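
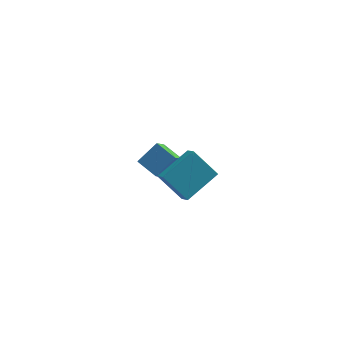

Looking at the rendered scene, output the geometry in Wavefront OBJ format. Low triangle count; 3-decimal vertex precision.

v 0.03 1.768 -1.725
v -0.383 0.826 -0.747
v -0.817 2.603 -1.28
v -1.231 1.66 -0.302
v 1.011 2.28 -0.818
v 0.597 1.337 0.16
v 0.163 3.114 -0.373
v -0.25 2.172 0.605
v -0.34 -4.247 3.953
v 1.127 -3.124 4.719
v -0.563 -3.613 3.45
v 0.904 -2.49 4.215
v 0.736 -4.83 2.745
v 2.203 -3.707 3.51
v 0.513 -4.196 2.241
v 1.98 -3.073 3.007
f 2 4 1
f 5 2 1
f 1 4 3
f 3 5 1
f 2 8 4
f 6 2 5
f 6 8 2
f 4 8 3
f 7 5 3
f 3 8 7
f 7 6 5
f 8 6 7
f 10 12 9
f 13 10 9
f 9 12 11
f 11 13 9
f 10 16 12
f 14 10 13
f 14 16 10
f 12 16 11
f 15 13 11
f 11 16 15
f 15 14 13
f 16 14 15



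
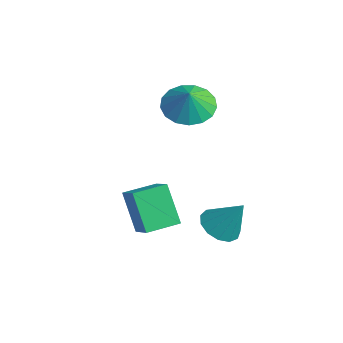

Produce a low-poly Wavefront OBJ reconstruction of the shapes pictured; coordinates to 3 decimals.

v -0.858 -3.99 -1.084
v -1.833 -3.995 0.417
v -0.748 -2.646 -1.008
v -1.724 -2.651 0.493
v 0.144 -4.109 -0.433
v -0.832 -4.114 1.068
v 0.253 -2.765 -0.357
v -0.722 -2.77 1.144
v -3.294 -0.38 3.119
v -2.812 -1.213 2.677
v -2.846 -0.62 4.061
v -2.48 -0.834 2.615
v -2.335 -0.351 2.669
v -2.41 0.125 2.827
v -2.687 0.486 3.051
v -3.103 0.649 3.291
v -3.564 0.575 3.492
v -3.962 0.283 3.607
v -4.208 -0.161 3.611
v -4.244 -0.655 3.502
v -4.063 -1.086 3.305
v -3.705 -1.355 3.066
v -3.254 -1.401 2.839
v -0.291 -0.787 -1.591
v 0.401 -1.293 -1.742
v 0.411 -0.233 -0.229
v 0.492 -0.865 -1.963
v 0.334 -0.412 -2.066
v -0.022 -0.079 -2.018
v -0.463 0.03 -1.835
v -0.85 -0.121 -1.574
v -1.059 -0.483 -1.319
v -1.025 -0.942 -1.15
v -0.757 -1.352 -1.122
v -0.341 -1.582 -1.242
v 0.09 -1.56 -1.473
f 2 4 1
f 5 2 1
f 1 4 3
f 3 5 1
f 2 8 4
f 6 2 5
f 6 8 2
f 4 8 3
f 7 5 3
f 3 8 7
f 7 6 5
f 8 6 7
f 10 9 12
f 10 12 11
f 12 9 13
f 12 13 11
f 13 9 14
f 13 14 11
f 14 9 15
f 14 15 11
f 15 9 16
f 15 16 11
f 16 9 17
f 16 17 11
f 17 9 18
f 17 18 11
f 18 9 19
f 18 19 11
f 19 9 20
f 19 20 11
f 20 9 21
f 20 21 11
f 21 9 22
f 21 22 11
f 22 9 23
f 22 23 11
f 23 9 10
f 23 10 11
f 25 24 27
f 25 27 26
f 27 24 28
f 27 28 26
f 28 24 29
f 28 29 26
f 29 24 30
f 29 30 26
f 30 24 31
f 30 31 26
f 31 24 32
f 31 32 26
f 32 24 33
f 32 33 26
f 33 24 34
f 33 34 26
f 34 24 35
f 34 35 26
f 35 24 36
f 35 36 26
f 36 24 25
f 36 25 26



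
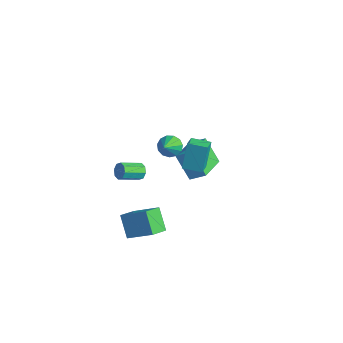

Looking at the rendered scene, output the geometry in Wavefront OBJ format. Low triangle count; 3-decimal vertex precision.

v 0.737 -1.55 -4.723
v -0.176 -1.527 -3.52
v 0.223 -0.556 -5.131
v -0.689 -0.534 -3.928
v 1.909 -0.586 -3.852
v 0.997 -0.564 -2.649
v 1.396 0.407 -4.26
v 0.483 0.43 -3.057
v 0.674 1.663 -0.123
v 0.429 2.081 1.559
v -0.052 2.239 -0.372
v -0.297 2.658 1.309
v 1.377 2.502 -0.229
v 1.132 2.921 1.452
v 0.651 3.079 -0.479
v 0.406 3.497 1.203
v -0.443 -0.224 -0.543
v -0.227 -0.394 -1.008
v -0.181 -1.607 -0.542
v -0.397 -1.436 -0.077
v 0.059 -0.278 -0.733
v 0.106 -1.49 -0.268
v 0.051 -0.13 -0.348
v 0.098 -1.343 0.118
v -0.246 -0.037 -0.076
v -0.2 -1.25 0.39
v -0.659 -0.053 -0.078
v -0.613 -1.266 0.388
v -0.946 -0.17 -0.352
v -0.899 -1.382 0.113
v -0.938 -0.317 -0.738
v -0.891 -1.53 -0.272
v -0.64 -0.41 -1.01
v -0.594 -1.623 -0.544
v 2.084 0.325 3.095
v 2.416 0.152 2.527
v 2.836 -0.365 3.745
v 2.588 0.467 2.662
v 2.6 0.736 2.933
v 2.449 0.875 3.257
v 2.181 0.84 3.529
v 1.883 0.64 3.663
v 1.648 0.341 3.617
v 1.552 0.036 3.405
v 1.624 -0.177 3.095
v 1.843 -0.23 2.785
v 2.138 -0.108 2.573
v -1.866 2.485 -1.232
v -1.276 3.169 -0.698
v -3.286 3.99 -1.589
v -2.696 4.674 -1.054
v -1.024 2.926 -2.726
v -0.434 3.61 -2.191
v -2.444 4.431 -3.082
v -1.854 5.115 -2.548
f 2 4 1
f 5 2 1
f 1 4 3
f 3 5 1
f 2 8 4
f 6 2 5
f 6 8 2
f 4 8 3
f 7 5 3
f 3 8 7
f 7 6 5
f 8 6 7
f 10 12 9
f 13 10 9
f 9 12 11
f 11 13 9
f 10 16 12
f 14 10 13
f 14 16 10
f 12 16 11
f 15 13 11
f 11 16 15
f 15 14 13
f 16 14 15
f 18 17 21
f 18 21 19
f 19 21 22
f 19 22 20
f 21 17 23
f 21 23 22
f 22 23 24
f 22 24 20
f 23 17 25
f 23 25 24
f 24 25 26
f 24 26 20
f 25 17 27
f 25 27 26
f 26 27 28
f 26 28 20
f 27 17 29
f 27 29 28
f 28 29 30
f 28 30 20
f 29 17 31
f 29 31 30
f 30 31 32
f 30 32 20
f 31 17 33
f 31 33 32
f 32 33 34
f 32 34 20
f 33 17 18
f 33 18 34
f 34 18 19
f 34 19 20
f 36 35 38
f 36 38 37
f 38 35 39
f 38 39 37
f 39 35 40
f 39 40 37
f 40 35 41
f 40 41 37
f 41 35 42
f 41 42 37
f 42 35 43
f 42 43 37
f 43 35 44
f 43 44 37
f 44 35 45
f 44 45 37
f 45 35 46
f 45 46 37
f 46 35 47
f 46 47 37
f 47 35 36
f 47 36 37
f 49 51 48
f 52 49 48
f 48 51 50
f 50 52 48
f 49 55 51
f 53 49 52
f 53 55 49
f 51 55 50
f 54 52 50
f 50 55 54
f 54 53 52
f 55 53 54



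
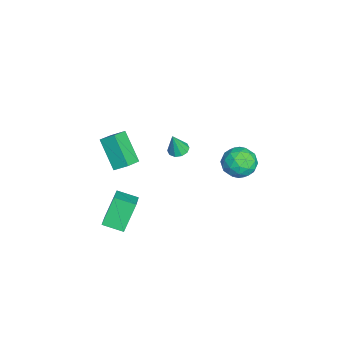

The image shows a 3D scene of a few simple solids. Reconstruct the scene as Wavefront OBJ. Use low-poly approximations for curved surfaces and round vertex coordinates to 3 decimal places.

v -0.663 -0.837 2.48
v -0.137 -0.983 2.357
v -0.457 -1.123 3.7
v -0.139 -0.647 2.436
v -0.341 -0.382 2.532
v -0.666 -0.292 2.608
v -0.99 -0.41 2.635
v -1.19 -0.691 2.603
v -1.188 -1.028 2.524
v -0.986 -1.292 2.428
v -0.661 -1.382 2.352
v -0.336 -1.265 2.325
v -3.916 -3.741 -2.089
v -5.084 -4.515 -0.647
v -3.756 -2.976 -1.549
v -4.924 -3.749 -0.107
v -3.016 -4.251 -1.633
v -4.184 -5.024 -0.191
v -2.856 -3.485 -1.093
v -4.024 -4.259 0.349
v -1.019 2.965 1.646
v -0.478 2.703 2.418
v -0.562 1.657 0.882
v -0.021 1.395 1.654
v -0.997 1.385 1.714
v -1.28 2.193 2.186
v 0.24 2.167 1.114
v -0.043 2.975 1.586
v 0.299 2.21 2.089
v -0.465 1.727 2.46
v -0.575 2.633 0.84
v -1.339 2.15 1.211
v -0.789 2.949 2.099
v -0.251 1.411 1.201
v -0.825 1.405 1.237
v -0.508 1.251 1.691
v -1.26 2.649 1.962
v -0.942 2.495 2.416
v -1.247 1.72 2.003
v -0.098 1.865 0.884
v 0.22 1.711 1.338
v -0.532 3.109 1.609
v -0.215 2.955 2.063
v 0.207 2.64 1.297
v -0.014 2.505 2.359
v 0.255 1.736 1.911
v 0.408 2.19 1.593
v 0.242 2.665 1.87
v -0.463 2.221 2.577
v -0.195 1.452 2.129
v -0.768 1.446 2.164
v -0.934 1.921 2.441
v -0.006 1.931 2.384
v -0.845 2.908 1.171
v -0.577 2.139 0.723
v -0.106 2.439 0.859
v -0.272 2.914 1.136
v -1.295 2.624 1.389
v -1.026 1.855 0.941
v -1.282 1.695 1.43
v -1.448 2.17 1.707
v -1.034 2.429 0.916
v 0.99 -3.805 0.625
v 2.298 -3.844 1.358
v 1.203 -2.721 0.304
v 2.511 -2.761 1.037
v 1.769 -4.379 -0.797
v 3.077 -4.419 -0.064
v 1.982 -3.296 -1.118
v 3.29 -3.335 -0.385
f 2 1 4
f 2 4 3
f 4 1 5
f 4 5 3
f 5 1 6
f 5 6 3
f 6 1 7
f 6 7 3
f 7 1 8
f 7 8 3
f 8 1 9
f 8 9 3
f 9 1 10
f 9 10 3
f 10 1 11
f 10 11 3
f 11 1 12
f 11 12 3
f 12 1 2
f 12 2 3
f 14 16 13
f 17 14 13
f 13 16 15
f 15 17 13
f 14 20 16
f 18 14 17
f 18 20 14
f 16 20 15
f 19 17 15
f 15 20 19
f 19 18 17
f 20 18 19
f 21 58 37
f 58 32 61
f 37 61 26
f 58 61 37
f 21 37 33
f 37 26 38
f 33 38 22
f 37 38 33
f 21 33 42
f 33 22 43
f 42 43 28
f 33 43 42
f 21 42 54
f 42 28 57
f 54 57 31
f 42 57 54
f 21 54 58
f 54 31 62
f 58 62 32
f 54 62 58
f 22 38 49
f 38 26 52
f 49 52 30
f 38 52 49
f 26 61 39
f 61 32 60
f 39 60 25
f 61 60 39
f 32 62 59
f 62 31 55
f 59 55 23
f 62 55 59
f 31 57 56
f 57 28 44
f 56 44 27
f 57 44 56
f 28 43 48
f 43 22 45
f 48 45 29
f 43 45 48
f 24 50 36
f 50 30 51
f 36 51 25
f 50 51 36
f 24 36 34
f 36 25 35
f 34 35 23
f 36 35 34
f 24 34 41
f 34 23 40
f 41 40 27
f 34 40 41
f 24 41 46
f 41 27 47
f 46 47 29
f 41 47 46
f 24 46 50
f 46 29 53
f 50 53 30
f 46 53 50
f 25 51 39
f 51 30 52
f 39 52 26
f 51 52 39
f 23 35 59
f 35 25 60
f 59 60 32
f 35 60 59
f 27 40 56
f 40 23 55
f 56 55 31
f 40 55 56
f 29 47 48
f 47 27 44
f 48 44 28
f 47 44 48
f 30 53 49
f 53 29 45
f 49 45 22
f 53 45 49
f 64 66 63
f 67 64 63
f 63 66 65
f 65 67 63
f 64 70 66
f 68 64 67
f 68 70 64
f 66 70 65
f 69 67 65
f 65 70 69
f 69 68 67
f 70 68 69



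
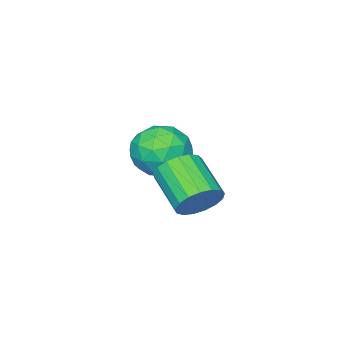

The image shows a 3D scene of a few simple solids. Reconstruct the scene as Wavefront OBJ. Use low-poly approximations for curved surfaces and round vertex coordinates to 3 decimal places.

v 2.169 3.338 0.482
v 2.786 3.453 1.025
v 2.328 2.058 1.841
v 1.711 1.942 1.298
v 2.479 3.648 1.186
v 2.022 2.253 2.003
v 2.102 3.772 1.186
v 1.645 2.376 2.003
v 1.74 3.796 1.025
v 1.282 2.401 1.841
v 1.476 3.715 0.739
v 1.018 2.32 1.556
v 1.37 3.548 0.394
v 0.913 2.153 1.211
v 1.448 3.333 0.07
v 0.991 1.937 0.886
v 1.691 3.118 -0.161
v 1.234 1.723 0.656
v 2.043 2.954 -0.244
v 1.586 1.559 0.573
v 2.424 2.878 -0.161
v 1.967 1.483 0.656
v 2.746 2.907 0.07
v 2.289 1.512 0.886
v 2.936 3.035 0.394
v 2.479 1.64 1.211
v 2.951 3.232 0.739
v 2.493 1.837 1.555
v -0.178 0.458 0.983
v 0.411 0.461 0.025
v -0.411 -1.341 0.835
v 0.178 -1.338 -0.123
v 0.694 -1.134 0.855
v 0.839 -0.022 0.946
v -0.839 -0.858 -0.086
v -0.694 0.254 0.005
v 0.002 -0.353 -0.636
v 0.95 -0.524 -0.055
v -0.95 -0.356 0.915
v -0.002 -0.527 1.496
v 0.137 0.618 0.517
v -0.137 -1.498 0.343
v 0.166 -1.378 0.918
v 0.513 -1.376 0.354
v 0.389 0.334 1.059
v 0.735 0.335 0.495
v 0.901 -0.603 0.983
v -0.735 -1.215 0.365
v -0.389 -1.214 -0.199
v -0.513 0.496 0.506
v -0.166 0.498 -0.058
v -0.901 -0.277 -0.123
v 0.243 0.141 -0.435
v 0.106 -0.917 -0.522
v -0.492 -0.634 -0.5
v -0.407 0.02 -0.447
v 0.8 0.04 -0.093
v 0.663 -1.017 -0.18
v 0.967 -0.897 0.395
v 1.052 -0.244 0.449
v 0.56 -0.438 -0.482
v -0.663 0.137 1.04
v -0.8 -0.92 0.953
v -1.052 -0.636 0.411
v -0.967 0.017 0.465
v -0.106 0.037 1.382
v -0.243 -1.021 1.295
v 0.407 -0.9 1.307
v 0.492 -0.246 1.36
v -0.56 -0.442 1.342
f 2 1 5
f 2 5 3
f 3 5 6
f 3 6 4
f 5 1 7
f 5 7 6
f 6 7 8
f 6 8 4
f 7 1 9
f 7 9 8
f 8 9 10
f 8 10 4
f 9 1 11
f 9 11 10
f 10 11 12
f 10 12 4
f 11 1 13
f 11 13 12
f 12 13 14
f 12 14 4
f 13 1 15
f 13 15 14
f 14 15 16
f 14 16 4
f 15 1 17
f 15 17 16
f 16 17 18
f 16 18 4
f 17 1 19
f 17 19 18
f 18 19 20
f 18 20 4
f 19 1 21
f 19 21 20
f 20 21 22
f 20 22 4
f 21 1 23
f 21 23 22
f 22 23 24
f 22 24 4
f 23 1 25
f 23 25 24
f 24 25 26
f 24 26 4
f 25 1 27
f 25 27 26
f 26 27 28
f 26 28 4
f 27 1 2
f 27 2 28
f 28 2 3
f 28 3 4
f 29 66 45
f 66 40 69
f 45 69 34
f 66 69 45
f 29 45 41
f 45 34 46
f 41 46 30
f 45 46 41
f 29 41 50
f 41 30 51
f 50 51 36
f 41 51 50
f 29 50 62
f 50 36 65
f 62 65 39
f 50 65 62
f 29 62 66
f 62 39 70
f 66 70 40
f 62 70 66
f 30 46 57
f 46 34 60
f 57 60 38
f 46 60 57
f 34 69 47
f 69 40 68
f 47 68 33
f 69 68 47
f 40 70 67
f 70 39 63
f 67 63 31
f 70 63 67
f 39 65 64
f 65 36 52
f 64 52 35
f 65 52 64
f 36 51 56
f 51 30 53
f 56 53 37
f 51 53 56
f 32 58 44
f 58 38 59
f 44 59 33
f 58 59 44
f 32 44 42
f 44 33 43
f 42 43 31
f 44 43 42
f 32 42 49
f 42 31 48
f 49 48 35
f 42 48 49
f 32 49 54
f 49 35 55
f 54 55 37
f 49 55 54
f 32 54 58
f 54 37 61
f 58 61 38
f 54 61 58
f 33 59 47
f 59 38 60
f 47 60 34
f 59 60 47
f 31 43 67
f 43 33 68
f 67 68 40
f 43 68 67
f 35 48 64
f 48 31 63
f 64 63 39
f 48 63 64
f 37 55 56
f 55 35 52
f 56 52 36
f 55 52 56
f 38 61 57
f 61 37 53
f 57 53 30
f 61 53 57



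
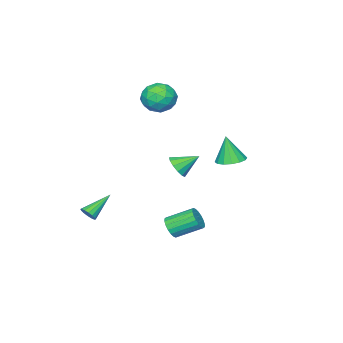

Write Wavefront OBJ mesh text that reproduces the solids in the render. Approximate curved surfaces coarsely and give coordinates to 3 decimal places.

v 1.624 -3.685 -3.899
v 1.911 -3.356 -3.532
v 0.036 -3.455 -2.861
v 1.805 -3.17 -3.735
v 1.651 -3.122 -3.982
v 1.489 -3.225 -4.207
v 1.364 -3.451 -4.349
v 1.308 -3.74 -4.37
v 1.336 -4.014 -4.265
v 1.442 -4.2 -4.062
v 1.596 -4.249 -3.815
v 1.758 -4.146 -3.591
v 1.884 -3.92 -3.449
v 1.94 -3.631 -3.427
v -3.584 -2.294 3.048
v -2.703 -2.922 3.427
v -4.757 -3.358 4.013
v -3.876 -3.986 4.392
v -4.004 -2.904 4.748
v -3.279 -2.246 4.152
v -4.181 -4.034 3.288
v -3.456 -3.376 2.692
v -3.072 -3.997 3.575
v -2.963 -3.299 4.478
v -4.497 -2.981 2.962
v -4.388 -2.283 3.865
v -3.041 -2.515 3.153
v -4.419 -3.765 4.287
v -4.495 -3.129 4.497
v -3.977 -3.498 4.719
v -3.379 -2.118 3.579
v -2.861 -2.487 3.802
v -3.626 -2.476 4.578
v -4.599 -3.793 3.638
v -4.081 -4.162 3.861
v -3.483 -2.782 2.721
v -2.965 -3.151 2.943
v -3.834 -3.804 2.862
v -2.74 -3.515 3.463
v -3.429 -4.141 4.03
v -3.608 -4.169 3.381
v -3.182 -3.782 3.031
v -2.675 -3.105 3.993
v -3.365 -3.73 4.56
v -3.44 -3.095 4.77
v -3.014 -2.708 4.419
v -2.892 -3.737 4.08
v -4.095 -2.55 2.88
v -4.785 -3.175 3.447
v -4.446 -3.572 3.021
v -4.02 -3.185 2.67
v -4.031 -2.139 3.41
v -4.72 -2.765 3.977
v -4.278 -2.498 4.409
v -3.852 -2.111 4.059
v -4.568 -2.543 3.36
v -0.084 1.067 -3.898
v 0.323 0.967 -3.276
v -0.629 2.173 -2.46
v -1.036 2.273 -3.082
v 0.49 1.208 -3.437
v -0.462 2.413 -2.62
v 0.544 1.42 -3.688
v -0.409 2.626 -2.871
v 0.473 1.563 -3.981
v -0.48 2.769 -3.165
v 0.292 1.608 -4.258
v -0.661 2.813 -3.441
v 0.036 1.545 -4.464
v -0.916 2.751 -3.647
v -0.243 1.388 -4.557
v -1.195 2.593 -3.741
v -0.491 1.167 -4.52
v -1.443 2.373 -3.704
v -0.658 0.927 -4.36
v -1.61 2.132 -3.543
v -0.711 0.714 -4.109
v -1.664 1.92 -3.292
v -0.64 0.571 -3.815
v -1.593 1.777 -2.999
v -0.459 0.527 -3.539
v -1.412 1.732 -2.722
v -0.204 0.589 -3.333
v -1.156 1.795 -2.516
v 0.075 0.747 -3.239
v -0.877 1.952 -2.423
v -1.231 0.518 0.268
v -0.584 0.784 0.695
v -2.109 1.362 1.072
v -0.632 1.074 0.338
v -0.871 1.186 -0.041
v -1.223 1.087 -0.322
v -1.579 0.806 -0.416
v -1.823 0.434 -0.292
v -1.88 0.089 0.009
v -1.73 -0.121 0.393
v -1.422 -0.127 0.737
v -1.053 0.071 0.932
v -0.741 0.41 0.917
v -1.8 3.916 1.765
v -1.16 4.521 1.89
v -1.78 3.544 3.455
v -1.555 4.752 1.946
v -2.015 4.759 1.953
v -2.418 4.54 1.91
v -2.656 4.153 1.828
v -2.664 3.704 1.729
v -2.441 3.31 1.64
v -2.046 3.08 1.585
v -1.586 3.073 1.577
v -1.183 3.292 1.62
v -0.945 3.678 1.702
v -0.937 4.128 1.801
f 2 1 4
f 2 4 3
f 4 1 5
f 4 5 3
f 5 1 6
f 5 6 3
f 6 1 7
f 6 7 3
f 7 1 8
f 7 8 3
f 8 1 9
f 8 9 3
f 9 1 10
f 9 10 3
f 10 1 11
f 10 11 3
f 11 1 12
f 11 12 3
f 12 1 13
f 12 13 3
f 13 1 14
f 13 14 3
f 14 1 2
f 14 2 3
f 15 52 31
f 52 26 55
f 31 55 20
f 52 55 31
f 15 31 27
f 31 20 32
f 27 32 16
f 31 32 27
f 15 27 36
f 27 16 37
f 36 37 22
f 27 37 36
f 15 36 48
f 36 22 51
f 48 51 25
f 36 51 48
f 15 48 52
f 48 25 56
f 52 56 26
f 48 56 52
f 16 32 43
f 32 20 46
f 43 46 24
f 32 46 43
f 20 55 33
f 55 26 54
f 33 54 19
f 55 54 33
f 26 56 53
f 56 25 49
f 53 49 17
f 56 49 53
f 25 51 50
f 51 22 38
f 50 38 21
f 51 38 50
f 22 37 42
f 37 16 39
f 42 39 23
f 37 39 42
f 18 44 30
f 44 24 45
f 30 45 19
f 44 45 30
f 18 30 28
f 30 19 29
f 28 29 17
f 30 29 28
f 18 28 35
f 28 17 34
f 35 34 21
f 28 34 35
f 18 35 40
f 35 21 41
f 40 41 23
f 35 41 40
f 18 40 44
f 40 23 47
f 44 47 24
f 40 47 44
f 19 45 33
f 45 24 46
f 33 46 20
f 45 46 33
f 17 29 53
f 29 19 54
f 53 54 26
f 29 54 53
f 21 34 50
f 34 17 49
f 50 49 25
f 34 49 50
f 23 41 42
f 41 21 38
f 42 38 22
f 41 38 42
f 24 47 43
f 47 23 39
f 43 39 16
f 47 39 43
f 58 57 61
f 58 61 59
f 59 61 62
f 59 62 60
f 61 57 63
f 61 63 62
f 62 63 64
f 62 64 60
f 63 57 65
f 63 65 64
f 64 65 66
f 64 66 60
f 65 57 67
f 65 67 66
f 66 67 68
f 66 68 60
f 67 57 69
f 67 69 68
f 68 69 70
f 68 70 60
f 69 57 71
f 69 71 70
f 70 71 72
f 70 72 60
f 71 57 73
f 71 73 72
f 72 73 74
f 72 74 60
f 73 57 75
f 73 75 74
f 74 75 76
f 74 76 60
f 75 57 77
f 75 77 76
f 76 77 78
f 76 78 60
f 77 57 79
f 77 79 78
f 78 79 80
f 78 80 60
f 79 57 81
f 79 81 80
f 80 81 82
f 80 82 60
f 81 57 83
f 81 83 82
f 82 83 84
f 82 84 60
f 83 57 85
f 83 85 84
f 84 85 86
f 84 86 60
f 85 57 58
f 85 58 86
f 86 58 59
f 86 59 60
f 88 87 90
f 88 90 89
f 90 87 91
f 90 91 89
f 91 87 92
f 91 92 89
f 92 87 93
f 92 93 89
f 93 87 94
f 93 94 89
f 94 87 95
f 94 95 89
f 95 87 96
f 95 96 89
f 96 87 97
f 96 97 89
f 97 87 98
f 97 98 89
f 98 87 99
f 98 99 89
f 99 87 88
f 99 88 89
f 101 100 103
f 101 103 102
f 103 100 104
f 103 104 102
f 104 100 105
f 104 105 102
f 105 100 106
f 105 106 102
f 106 100 107
f 106 107 102
f 107 100 108
f 107 108 102
f 108 100 109
f 108 109 102
f 109 100 110
f 109 110 102
f 110 100 111
f 110 111 102
f 111 100 112
f 111 112 102
f 112 100 113
f 112 113 102
f 113 100 101
f 113 101 102



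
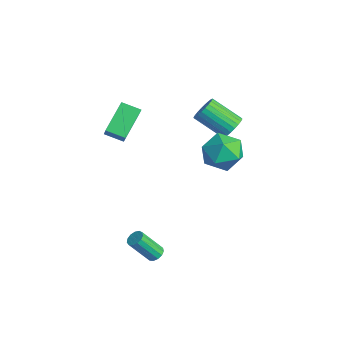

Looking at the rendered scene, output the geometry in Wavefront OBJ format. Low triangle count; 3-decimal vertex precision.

v 1.872 -1.666 -4.137
v 2.321 -1.532 -3.935
v 1.977 -2.521 -2.52
v 1.528 -2.654 -2.723
v 2.13 -1.337 -3.845
v 1.786 -2.326 -2.43
v 1.857 -1.246 -3.848
v 1.513 -2.235 -2.433
v 1.589 -1.288 -3.942
v 1.245 -2.277 -2.528
v 1.411 -1.45 -4.099
v 1.067 -2.439 -2.684
v 1.379 -1.681 -4.268
v 1.035 -2.67 -2.853
v 1.504 -1.906 -4.395
v 1.16 -2.895 -2.981
v 1.745 -2.055 -4.441
v 1.401 -3.044 -3.026
v 2.027 -2.081 -4.39
v 1.683 -3.07 -2.975
v 2.259 -1.974 -4.259
v 1.915 -2.963 -2.844
v 2.369 -1.77 -4.089
v 2.025 -2.759 -2.675
v -0.668 3.978 1.929
v -0.289 3.332 1.711
v -1.533 2.236 2.793
v -1.912 2.882 3.011
v -0.136 3.408 1.963
v -1.381 2.312 3.046
v -0.065 3.571 2.21
v -1.309 2.475 3.293
v -0.085 3.796 2.414
v -1.329 2.7 3.497
v -0.194 4.048 2.544
v -1.438 2.953 3.627
v -0.375 4.29 2.581
v -1.62 3.195 3.663
v -0.601 4.484 2.518
v -1.845 3.389 3.601
v -0.837 4.601 2.366
v -2.081 3.506 3.448
v -1.047 4.624 2.147
v -2.291 3.528 3.229
v -1.199 4.548 1.894
v -2.444 3.452 2.977
v -1.271 4.385 1.647
v -2.515 3.289 2.73
v -1.251 4.16 1.443
v -2.495 3.064 2.526
v -1.142 3.907 1.313
v -2.386 2.812 2.396
v -0.96 3.665 1.277
v -2.205 2.57 2.359
v -0.735 3.471 1.339
v -1.979 2.376 2.422
v -0.499 3.354 1.492
v -1.743 2.259 2.574
v 1.362 3.519 1.331
v 2.175 2.856 2.012
v -0.075 2.144 1.708
v 0.738 1.481 2.389
v 0.332 2.588 2.805
v 1.22 3.438 2.572
v 0.88 1.562 1.148
v 1.768 2.412 0.915
v 1.878 1.646 1.899
v 1.539 2.281 2.922
v 0.561 2.719 0.798
v 0.222 3.354 1.821
v -3.925 -0.933 3.059
v -2.953 -1.258 4.195
v -3.226 -0.141 2.688
v -2.254 -0.466 3.824
v -3.046 -2.234 1.936
v -2.074 -2.559 3.072
v -2.347 -1.442 1.565
v -1.375 -1.767 2.701
f 2 1 5
f 2 5 3
f 3 5 6
f 3 6 4
f 5 1 7
f 5 7 6
f 6 7 8
f 6 8 4
f 7 1 9
f 7 9 8
f 8 9 10
f 8 10 4
f 9 1 11
f 9 11 10
f 10 11 12
f 10 12 4
f 11 1 13
f 11 13 12
f 12 13 14
f 12 14 4
f 13 1 15
f 13 15 14
f 14 15 16
f 14 16 4
f 15 1 17
f 15 17 16
f 16 17 18
f 16 18 4
f 17 1 19
f 17 19 18
f 18 19 20
f 18 20 4
f 19 1 21
f 19 21 20
f 20 21 22
f 20 22 4
f 21 1 23
f 21 23 22
f 22 23 24
f 22 24 4
f 23 1 2
f 23 2 24
f 24 2 3
f 24 3 4
f 26 25 29
f 26 29 27
f 27 29 30
f 27 30 28
f 29 25 31
f 29 31 30
f 30 31 32
f 30 32 28
f 31 25 33
f 31 33 32
f 32 33 34
f 32 34 28
f 33 25 35
f 33 35 34
f 34 35 36
f 34 36 28
f 35 25 37
f 35 37 36
f 36 37 38
f 36 38 28
f 37 25 39
f 37 39 38
f 38 39 40
f 38 40 28
f 39 25 41
f 39 41 40
f 40 41 42
f 40 42 28
f 41 25 43
f 41 43 42
f 42 43 44
f 42 44 28
f 43 25 45
f 43 45 44
f 44 45 46
f 44 46 28
f 45 25 47
f 45 47 46
f 46 47 48
f 46 48 28
f 47 25 49
f 47 49 48
f 48 49 50
f 48 50 28
f 49 25 51
f 49 51 50
f 50 51 52
f 50 52 28
f 51 25 53
f 51 53 52
f 52 53 54
f 52 54 28
f 53 25 55
f 53 55 54
f 54 55 56
f 54 56 28
f 55 25 57
f 55 57 56
f 56 57 58
f 56 58 28
f 57 25 26
f 57 26 58
f 58 26 27
f 58 27 28
f 59 70 64
f 59 64 60
f 59 60 66
f 59 66 69
f 59 69 70
f 60 64 68
f 64 70 63
f 70 69 61
f 69 66 65
f 66 60 67
f 62 68 63
f 62 63 61
f 62 61 65
f 62 65 67
f 62 67 68
f 63 68 64
f 61 63 70
f 65 61 69
f 67 65 66
f 68 67 60
f 72 74 71
f 75 72 71
f 71 74 73
f 73 75 71
f 72 78 74
f 76 72 75
f 76 78 72
f 74 78 73
f 77 75 73
f 73 78 77
f 77 76 75
f 78 76 77



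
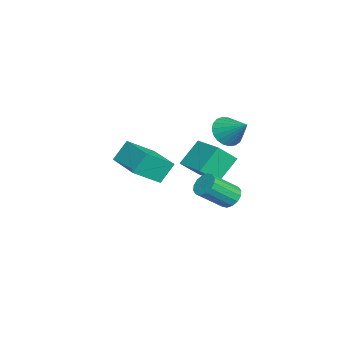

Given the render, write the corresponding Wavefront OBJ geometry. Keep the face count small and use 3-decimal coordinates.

v -4.076 -2.533 -1.025
v -3.268 -3.81 0.042
v -2.317 -1.405 -1.008
v -1.508 -2.681 0.059
v -3.652 -3.179 -2.119
v -2.843 -4.455 -1.052
v -1.892 -2.05 -2.102
v -1.084 -3.327 -1.035
v -0.724 -1.044 -0.13
v -1.529 -0.218 1.036
v -1.144 -0.159 -1.045
v -1.948 0.666 0.121
v 0.788 -0.006 0.179
v -0.016 0.819 1.345
v 0.369 0.878 -0.736
v -0.436 1.704 0.43
v -2.811 1.129 1.088
v -2.062 0.952 0.566
v -1.949 2.111 1.992
v -2.217 1.255 0.383
v -2.475 1.537 0.323
v -2.791 1.748 0.395
v -3.11 1.852 0.586
v -3.378 1.831 0.865
v -3.548 1.689 1.182
v -3.59 1.449 1.482
v -3.498 1.154 1.715
v -3.287 0.855 1.839
v -2.993 0.603 1.833
v -2.669 0.442 1.698
v -2.369 0.399 1.458
v -2.145 0.483 1.154
v -2.037 0.678 0.838
v 2.579 1.516 -0.553
v 3.208 1.636 -0.784
v 3.849 0.445 0.342
v 3.221 0.324 0.573
v 3.163 1.863 -0.518
v 3.804 0.671 0.608
v 2.962 1.997 -0.262
v 3.603 0.805 0.864
v 2.659 2.002 -0.084
v 3.3 0.81 1.042
v 2.334 1.876 -0.031
v 2.975 0.685 1.094
v 2.075 1.654 -0.119
v 2.716 0.463 1.007
v 1.951 1.395 -0.322
v 2.592 0.204 0.804
v 1.996 1.169 -0.588
v 2.637 -0.023 0.538
v 2.197 1.035 -0.844
v 2.838 -0.157 0.282
v 2.5 1.03 -1.022
v 3.141 -0.162 0.104
v 2.825 1.155 -1.074
v 3.466 -0.036 0.051
v 3.084 1.377 -0.987
v 3.725 0.186 0.139
f 2 4 1
f 5 2 1
f 1 4 3
f 3 5 1
f 2 8 4
f 6 2 5
f 6 8 2
f 4 8 3
f 7 5 3
f 3 8 7
f 7 6 5
f 8 6 7
f 10 12 9
f 13 10 9
f 9 12 11
f 11 13 9
f 10 16 12
f 14 10 13
f 14 16 10
f 12 16 11
f 15 13 11
f 11 16 15
f 15 14 13
f 16 14 15
f 18 17 20
f 18 20 19
f 20 17 21
f 20 21 19
f 21 17 22
f 21 22 19
f 22 17 23
f 22 23 19
f 23 17 24
f 23 24 19
f 24 17 25
f 24 25 19
f 25 17 26
f 25 26 19
f 26 17 27
f 26 27 19
f 27 17 28
f 27 28 19
f 28 17 29
f 28 29 19
f 29 17 30
f 29 30 19
f 30 17 31
f 30 31 19
f 31 17 32
f 31 32 19
f 32 17 33
f 32 33 19
f 33 17 18
f 33 18 19
f 35 34 38
f 35 38 36
f 36 38 39
f 36 39 37
f 38 34 40
f 38 40 39
f 39 40 41
f 39 41 37
f 40 34 42
f 40 42 41
f 41 42 43
f 41 43 37
f 42 34 44
f 42 44 43
f 43 44 45
f 43 45 37
f 44 34 46
f 44 46 45
f 45 46 47
f 45 47 37
f 46 34 48
f 46 48 47
f 47 48 49
f 47 49 37
f 48 34 50
f 48 50 49
f 49 50 51
f 49 51 37
f 50 34 52
f 50 52 51
f 51 52 53
f 51 53 37
f 52 34 54
f 52 54 53
f 53 54 55
f 53 55 37
f 54 34 56
f 54 56 55
f 55 56 57
f 55 57 37
f 56 34 58
f 56 58 57
f 57 58 59
f 57 59 37
f 58 34 35
f 58 35 59
f 59 35 36
f 59 36 37



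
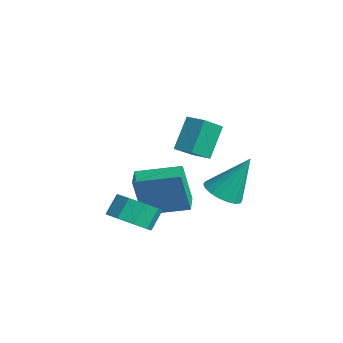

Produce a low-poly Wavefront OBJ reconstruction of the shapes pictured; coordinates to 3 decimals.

v -0.572 -1.805 0.089
v -1.079 -0.993 1.333
v -0.86 -0.87 -0.64
v -1.367 -0.057 0.604
v 0.207 -1.483 0.196
v -0.3 -0.67 1.44
v -0.081 -0.547 -0.533
v -0.588 0.265 0.711
v -1.594 -2.615 -3.839
v -1.763 -2.948 -2.038
v -2.415 -2.099 -3.821
v -2.585 -2.433 -2.02
v -0.615 -1.067 -3.46
v -0.785 -1.401 -1.659
v -1.437 -0.552 -3.442
v -1.606 -0.885 -1.641
v -1.191 0.638 -3.319
v -0.787 1.263 -3.75
v -0.849 1.642 -1.541
v -1.151 1.382 -3.747
v -1.522 1.354 -3.66
v -1.828 1.184 -3.505
v -2.008 0.906 -3.313
v -2.026 0.575 -3.122
v -1.879 0.256 -2.971
v -1.595 0.013 -2.888
v -1.231 -0.107 -2.89
v -0.86 -0.079 -2.977
v -0.554 0.091 -3.132
v -0.374 0.369 -3.324
v -0.356 0.701 -3.515
v -0.503 1.019 -3.667
v -0.28 -3.869 -3.119
v 0.597 -3.531 -3.084
v 0.336 -2.933 -2.326
v -0.54 -3.271 -2.361
v 0.24 -3.177 -3.486
v -0.02 -2.579 -2.727
v -0.36 -3.146 -3.716
v -0.62 -2.549 -2.957
v -0.922 -3.454 -3.666
v -1.182 -2.857 -2.908
v -1.184 -3.956 -3.361
v -1.444 -3.358 -2.603
v -1.023 -4.417 -2.943
v -1.283 -3.819 -2.184
v -0.514 -4.621 -2.607
v -0.774 -4.024 -1.848
v 0.104 -4.474 -2.511
v -0.156 -3.876 -1.752
v 0.543 -4.043 -2.699
v 0.283 -3.446 -1.941
f 2 4 1
f 5 2 1
f 1 4 3
f 3 5 1
f 2 8 4
f 6 2 5
f 6 8 2
f 4 8 3
f 7 5 3
f 3 8 7
f 7 6 5
f 8 6 7
f 10 12 9
f 13 10 9
f 9 12 11
f 11 13 9
f 10 16 12
f 14 10 13
f 14 16 10
f 12 16 11
f 15 13 11
f 11 16 15
f 15 14 13
f 16 14 15
f 18 17 20
f 18 20 19
f 20 17 21
f 20 21 19
f 21 17 22
f 21 22 19
f 22 17 23
f 22 23 19
f 23 17 24
f 23 24 19
f 24 17 25
f 24 25 19
f 25 17 26
f 25 26 19
f 26 17 27
f 26 27 19
f 27 17 28
f 27 28 19
f 28 17 29
f 28 29 19
f 29 17 30
f 29 30 19
f 30 17 31
f 30 31 19
f 31 17 32
f 31 32 19
f 32 17 18
f 32 18 19
f 34 33 37
f 34 37 35
f 35 37 38
f 35 38 36
f 37 33 39
f 37 39 38
f 38 39 40
f 38 40 36
f 39 33 41
f 39 41 40
f 40 41 42
f 40 42 36
f 41 33 43
f 41 43 42
f 42 43 44
f 42 44 36
f 43 33 45
f 43 45 44
f 44 45 46
f 44 46 36
f 45 33 47
f 45 47 46
f 46 47 48
f 46 48 36
f 47 33 49
f 47 49 48
f 48 49 50
f 48 50 36
f 49 33 51
f 49 51 50
f 50 51 52
f 50 52 36
f 51 33 34
f 51 34 52
f 52 34 35
f 52 35 36



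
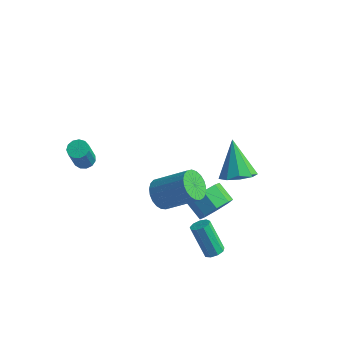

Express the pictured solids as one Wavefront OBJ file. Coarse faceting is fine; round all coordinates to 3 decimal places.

v -3.954 -2.175 1.692
v -3.577 -1.8 1.833
v -3.449 -2.53 3.429
v -3.826 -2.905 3.288
v -3.853 -1.68 1.91
v -3.724 -2.411 3.506
v -4.16 -1.717 1.918
v -4.032 -2.448 3.514
v -4.402 -1.9 1.854
v -4.274 -2.631 3.45
v -4.502 -2.17 1.738
v -4.374 -2.901 3.334
v -4.428 -2.441 1.608
v -4.3 -3.172 3.204
v -4.203 -2.628 1.505
v -4.075 -3.358 3.101
v -3.9 -2.671 1.461
v -3.771 -3.401 3.057
v -3.613 -2.556 1.49
v -3.485 -3.287 3.086
v -3.435 -2.32 1.584
v -3.307 -3.051 3.18
v -3.422 -2.038 1.712
v -3.293 -2.769 3.308
v 1.427 3.465 -2.192
v 2.296 3.338 -1.712
v 0.593 4.415 -0.428
v 2.294 3.94 -2.037
v 1.886 4.32 -2.435
v 1.264 4.3 -2.718
v 0.718 3.889 -2.756
v 0.504 3.28 -2.529
v 0.722 2.758 -2.145
v 1.27 2.567 -1.782
v 1.892 2.796 -1.612
v -0.022 -1.754 0.527
v 0.436 -1.501 -0.156
v 2.04 -1.093 1.071
v 1.582 -1.346 1.753
v 0.28 -1.196 -0.054
v 1.884 -0.788 1.173
v 0.072 -0.987 0.149
v 1.676 -0.579 1.375
v -0.152 -0.911 0.416
v 1.452 -0.503 1.643
v -0.354 -0.981 0.703
v 1.25 -0.573 1.93
v -0.498 -1.184 0.96
v 1.106 -0.776 2.187
v -0.56 -1.486 1.141
v 1.043 -1.078 2.368
v -0.529 -1.834 1.216
v 1.074 -1.426 2.443
v -0.41 -2.168 1.172
v 1.193 -1.76 2.399
v -0.225 -2.431 1.017
v 1.379 -2.023 2.243
v -0.004 -2.577 0.776
v 1.6 -2.169 2.003
v 0.214 -2.58 0.493
v 1.818 -2.172 1.719
v 0.391 -2.441 0.215
v 1.995 -2.033 1.442
v 0.497 -2.183 -0.009
v 2.101 -1.775 1.218
v 0.513 -1.85 -0.14
v 2.116 -1.442 1.087
v 3.159 -2.286 -1.961
v 3.5 -1.923 -1.811
v 2.601 -1.71 -0.289
v 2.261 -2.074 -0.439
v 3.232 -1.772 -1.99
v 2.333 -1.559 -0.468
v 2.93 -1.862 -2.155
v 2.032 -1.649 -0.634
v 2.736 -2.15 -2.23
v 1.837 -1.938 -0.708
v 2.739 -2.502 -2.179
v 1.841 -2.29 -0.657
v 2.94 -2.753 -2.025
v 2.041 -2.54 -0.504
v 3.243 -2.786 -1.842
v 2.344 -2.573 -0.32
v 3.507 -2.585 -1.714
v 2.608 -2.372 -0.192
v 3.608 -2.244 -1.702
v 2.709 -2.031 -0.18
v 2.004 0.099 -1.463
v 2.493 0.865 -1.124
v 1.565 1.206 -0.557
v 1.076 0.441 -0.897
v 2.153 1.008 -1.768
v 1.225 1.35 -1.201
v 1.725 0.619 -2.233
v 0.797 0.961 -1.666
v 1.461 -0.074 -2.248
v 0.533 0.267 -1.681
v 1.515 -0.666 -1.803
v 0.587 -0.325 -1.236
v 1.855 -0.81 -1.159
v 0.927 -0.468 -0.592
v 2.283 -0.421 -0.694
v 1.355 -0.079 -0.127
v 2.547 0.273 -0.679
v 1.619 0.614 -0.112
f 2 1 5
f 2 5 3
f 3 5 6
f 3 6 4
f 5 1 7
f 5 7 6
f 6 7 8
f 6 8 4
f 7 1 9
f 7 9 8
f 8 9 10
f 8 10 4
f 9 1 11
f 9 11 10
f 10 11 12
f 10 12 4
f 11 1 13
f 11 13 12
f 12 13 14
f 12 14 4
f 13 1 15
f 13 15 14
f 14 15 16
f 14 16 4
f 15 1 17
f 15 17 16
f 16 17 18
f 16 18 4
f 17 1 19
f 17 19 18
f 18 19 20
f 18 20 4
f 19 1 21
f 19 21 20
f 20 21 22
f 20 22 4
f 21 1 23
f 21 23 22
f 22 23 24
f 22 24 4
f 23 1 2
f 23 2 24
f 24 2 3
f 24 3 4
f 26 25 28
f 26 28 27
f 28 25 29
f 28 29 27
f 29 25 30
f 29 30 27
f 30 25 31
f 30 31 27
f 31 25 32
f 31 32 27
f 32 25 33
f 32 33 27
f 33 25 34
f 33 34 27
f 34 25 35
f 34 35 27
f 35 25 26
f 35 26 27
f 37 36 40
f 37 40 38
f 38 40 41
f 38 41 39
f 40 36 42
f 40 42 41
f 41 42 43
f 41 43 39
f 42 36 44
f 42 44 43
f 43 44 45
f 43 45 39
f 44 36 46
f 44 46 45
f 45 46 47
f 45 47 39
f 46 36 48
f 46 48 47
f 47 48 49
f 47 49 39
f 48 36 50
f 48 50 49
f 49 50 51
f 49 51 39
f 50 36 52
f 50 52 51
f 51 52 53
f 51 53 39
f 52 36 54
f 52 54 53
f 53 54 55
f 53 55 39
f 54 36 56
f 54 56 55
f 55 56 57
f 55 57 39
f 56 36 58
f 56 58 57
f 57 58 59
f 57 59 39
f 58 36 60
f 58 60 59
f 59 60 61
f 59 61 39
f 60 36 62
f 60 62 61
f 61 62 63
f 61 63 39
f 62 36 64
f 62 64 63
f 63 64 65
f 63 65 39
f 64 36 66
f 64 66 65
f 65 66 67
f 65 67 39
f 66 36 37
f 66 37 67
f 67 37 38
f 67 38 39
f 69 68 72
f 69 72 70
f 70 72 73
f 70 73 71
f 72 68 74
f 72 74 73
f 73 74 75
f 73 75 71
f 74 68 76
f 74 76 75
f 75 76 77
f 75 77 71
f 76 68 78
f 76 78 77
f 77 78 79
f 77 79 71
f 78 68 80
f 78 80 79
f 79 80 81
f 79 81 71
f 80 68 82
f 80 82 81
f 81 82 83
f 81 83 71
f 82 68 84
f 82 84 83
f 83 84 85
f 83 85 71
f 84 68 86
f 84 86 85
f 85 86 87
f 85 87 71
f 86 68 69
f 86 69 87
f 87 69 70
f 87 70 71
f 89 88 92
f 89 92 90
f 90 92 93
f 90 93 91
f 92 88 94
f 92 94 93
f 93 94 95
f 93 95 91
f 94 88 96
f 94 96 95
f 95 96 97
f 95 97 91
f 96 88 98
f 96 98 97
f 97 98 99
f 97 99 91
f 98 88 100
f 98 100 99
f 99 100 101
f 99 101 91
f 100 88 102
f 100 102 101
f 101 102 103
f 101 103 91
f 102 88 104
f 102 104 103
f 103 104 105
f 103 105 91
f 104 88 89
f 104 89 105
f 105 89 90
f 105 90 91



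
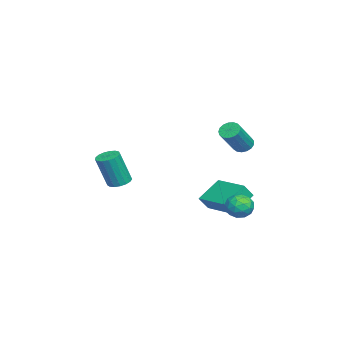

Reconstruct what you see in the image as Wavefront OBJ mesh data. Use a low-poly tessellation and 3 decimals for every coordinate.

v -2.104 -2.952 0.127
v -1.607 -3.393 -0.093
v -1.239 -3.969 1.893
v -1.736 -3.528 2.113
v -1.442 -3.106 -0.04
v -1.074 -3.683 1.945
v -1.429 -2.784 0.051
v -1.061 -3.36 2.036
v -1.57 -2.5 0.159
v -1.202 -3.077 2.145
v -1.834 -2.32 0.261
v -1.466 -2.896 2.246
v -2.159 -2.284 0.331
v -1.791 -2.861 2.317
v -2.472 -2.402 0.355
v -2.104 -2.978 2.341
v -2.701 -2.645 0.327
v -2.333 -3.222 2.312
v -2.793 -2.959 0.253
v -2.425 -3.535 2.238
v -2.727 -3.271 0.15
v -2.359 -3.847 2.136
v -2.518 -3.51 0.042
v -2.15 -4.086 2.028
v -2.215 -3.621 -0.046
v -1.847 -4.197 1.939
v -1.886 -3.579 -0.095
v -1.518 -4.155 1.89
v -1.191 1.972 -1.177
v -2.267 2.866 -0.176
v 0.317 3.529 -0.946
v -0.759 4.423 0.055
v -0.841 1.517 -0.395
v -1.917 2.411 0.606
v 0.667 3.074 -0.164
v -0.409 3.968 0.837
v -3.913 3.489 2.611
v -3.57 3.186 2.178
v -2.284 2.588 3.617
v -2.627 2.891 4.049
v -3.449 3.462 2.185
v -2.164 2.864 3.624
v -3.435 3.745 2.29
v -2.149 3.146 3.728
v -3.53 3.968 2.468
v -2.244 3.37 3.906
v -3.713 4.083 2.679
v -2.427 3.484 4.117
v -3.941 4.061 2.874
v -2.656 3.463 4.313
v -4.163 3.908 3.009
v -2.878 3.31 4.448
v -4.328 3.659 3.053
v -3.043 3.061 4.491
v -4.398 3.372 2.995
v -3.112 2.773 4.434
v -4.356 3.111 2.85
v -3.071 2.513 4.288
v -4.213 2.937 2.649
v -2.928 2.338 4.088
v -4.001 2.889 2.44
v -2.716 2.291 3.879
v -3.769 2.979 2.27
v -2.483 2.381 3.709
v 1.235 4.209 -0.774
v 1.701 3.723 -0.287
v 0.199 4.057 0.067
v 0.665 3.571 0.554
v 0.831 4.383 0.496
v 1.472 4.477 -0.024
v 0.428 3.303 -0.196
v 1.069 3.397 -0.716
v 1.202 3.163 0.07
v 1.452 3.831 0.497
v 0.448 3.949 -0.717
v 0.698 4.617 -0.29
v 1.559 3.979 -0.605
v 0.341 3.801 0.385
v 0.438 4.278 0.35
v 0.712 3.992 0.636
v 1.425 4.422 -0.45
v 1.699 4.137 -0.164
v 1.187 4.525 0.296
v 0.201 3.643 -0.056
v 0.475 3.358 0.23
v 1.188 3.788 -0.856
v 1.462 3.502 -0.57
v 0.713 3.255 -0.516
v 1.54 3.365 -0.108
v 0.931 3.276 0.386
v 0.792 3.118 -0.055
v 1.168 3.173 -0.36
v 1.687 3.757 0.143
v 1.077 3.668 0.637
v 1.175 4.145 0.603
v 1.552 4.2 0.297
v 1.393 3.428 0.353
v 0.823 4.112 -0.857
v 0.213 4.023 -0.363
v 0.348 3.58 -0.517
v 0.725 3.635 -0.823
v 0.969 4.504 -0.606
v 0.36 4.415 -0.112
v 0.732 4.607 0.14
v 1.108 4.662 -0.165
v 0.507 4.352 -0.573
f 2 1 5
f 2 5 3
f 3 5 6
f 3 6 4
f 5 1 7
f 5 7 6
f 6 7 8
f 6 8 4
f 7 1 9
f 7 9 8
f 8 9 10
f 8 10 4
f 9 1 11
f 9 11 10
f 10 11 12
f 10 12 4
f 11 1 13
f 11 13 12
f 12 13 14
f 12 14 4
f 13 1 15
f 13 15 14
f 14 15 16
f 14 16 4
f 15 1 17
f 15 17 16
f 16 17 18
f 16 18 4
f 17 1 19
f 17 19 18
f 18 19 20
f 18 20 4
f 19 1 21
f 19 21 20
f 20 21 22
f 20 22 4
f 21 1 23
f 21 23 22
f 22 23 24
f 22 24 4
f 23 1 25
f 23 25 24
f 24 25 26
f 24 26 4
f 25 1 27
f 25 27 26
f 26 27 28
f 26 28 4
f 27 1 2
f 27 2 28
f 28 2 3
f 28 3 4
f 30 32 29
f 33 30 29
f 29 32 31
f 31 33 29
f 30 36 32
f 34 30 33
f 34 36 30
f 32 36 31
f 35 33 31
f 31 36 35
f 35 34 33
f 36 34 35
f 38 37 41
f 38 41 39
f 39 41 42
f 39 42 40
f 41 37 43
f 41 43 42
f 42 43 44
f 42 44 40
f 43 37 45
f 43 45 44
f 44 45 46
f 44 46 40
f 45 37 47
f 45 47 46
f 46 47 48
f 46 48 40
f 47 37 49
f 47 49 48
f 48 49 50
f 48 50 40
f 49 37 51
f 49 51 50
f 50 51 52
f 50 52 40
f 51 37 53
f 51 53 52
f 52 53 54
f 52 54 40
f 53 37 55
f 53 55 54
f 54 55 56
f 54 56 40
f 55 37 57
f 55 57 56
f 56 57 58
f 56 58 40
f 57 37 59
f 57 59 58
f 58 59 60
f 58 60 40
f 59 37 61
f 59 61 60
f 60 61 62
f 60 62 40
f 61 37 63
f 61 63 62
f 62 63 64
f 62 64 40
f 63 37 38
f 63 38 64
f 64 38 39
f 64 39 40
f 65 102 81
f 102 76 105
f 81 105 70
f 102 105 81
f 65 81 77
f 81 70 82
f 77 82 66
f 81 82 77
f 65 77 86
f 77 66 87
f 86 87 72
f 77 87 86
f 65 86 98
f 86 72 101
f 98 101 75
f 86 101 98
f 65 98 102
f 98 75 106
f 102 106 76
f 98 106 102
f 66 82 93
f 82 70 96
f 93 96 74
f 82 96 93
f 70 105 83
f 105 76 104
f 83 104 69
f 105 104 83
f 76 106 103
f 106 75 99
f 103 99 67
f 106 99 103
f 75 101 100
f 101 72 88
f 100 88 71
f 101 88 100
f 72 87 92
f 87 66 89
f 92 89 73
f 87 89 92
f 68 94 80
f 94 74 95
f 80 95 69
f 94 95 80
f 68 80 78
f 80 69 79
f 78 79 67
f 80 79 78
f 68 78 85
f 78 67 84
f 85 84 71
f 78 84 85
f 68 85 90
f 85 71 91
f 90 91 73
f 85 91 90
f 68 90 94
f 90 73 97
f 94 97 74
f 90 97 94
f 69 95 83
f 95 74 96
f 83 96 70
f 95 96 83
f 67 79 103
f 79 69 104
f 103 104 76
f 79 104 103
f 71 84 100
f 84 67 99
f 100 99 75
f 84 99 100
f 73 91 92
f 91 71 88
f 92 88 72
f 91 88 92
f 74 97 93
f 97 73 89
f 93 89 66
f 97 89 93



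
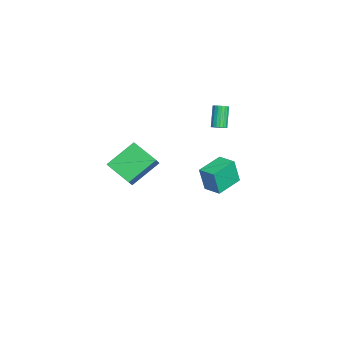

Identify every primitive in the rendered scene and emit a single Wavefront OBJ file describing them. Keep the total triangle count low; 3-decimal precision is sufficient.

v 3.532 -2.387 1.121
v 4.342 -2.542 1.923
v 2.588 -0.868 2.368
v 3.398 -1.023 3.17
v 4.562 -1.097 0.33
v 5.372 -1.252 1.132
v 3.618 0.422 1.577
v 4.428 0.267 2.379
v -2.697 3.031 -5.004
v -2.639 2.675 -3.251
v -4.06 4.291 -4.703
v -4.003 3.934 -2.95
v -1.837 3.926 -4.85
v -1.78 3.569 -3.097
v -3.201 5.185 -4.549
v -3.143 4.829 -2.796
v -3.219 3.867 0.236
v -2.808 3.913 0.518
v -3.73 4.019 1.845
v -4.141 3.973 1.564
v -2.857 4.124 0.467
v -3.78 4.23 1.794
v -2.978 4.284 0.37
v -3.9 4.39 1.698
v -3.147 4.362 0.247
v -4.069 4.468 1.575
v -3.329 4.341 0.122
v -4.251 4.447 1.449
v -3.49 4.227 0.019
v -4.412 4.333 1.347
v -3.597 4.041 -0.041
v -4.519 4.147 1.287
v -3.63 3.821 -0.045
v -4.552 3.927 1.282
v -3.58 3.61 0.006
v -4.503 3.716 1.333
v -3.46 3.45 0.102
v -4.382 3.556 1.43
v -3.291 3.372 0.225
v -4.213 3.478 1.553
v -3.109 3.393 0.351
v -4.031 3.499 1.678
v -2.948 3.507 0.453
v -3.87 3.613 1.781
v -2.841 3.693 0.513
v -3.763 3.799 1.841
f 2 4 1
f 5 2 1
f 1 4 3
f 3 5 1
f 2 8 4
f 6 2 5
f 6 8 2
f 4 8 3
f 7 5 3
f 3 8 7
f 7 6 5
f 8 6 7
f 10 12 9
f 13 10 9
f 9 12 11
f 11 13 9
f 10 16 12
f 14 10 13
f 14 16 10
f 12 16 11
f 15 13 11
f 11 16 15
f 15 14 13
f 16 14 15
f 18 17 21
f 18 21 19
f 19 21 22
f 19 22 20
f 21 17 23
f 21 23 22
f 22 23 24
f 22 24 20
f 23 17 25
f 23 25 24
f 24 25 26
f 24 26 20
f 25 17 27
f 25 27 26
f 26 27 28
f 26 28 20
f 27 17 29
f 27 29 28
f 28 29 30
f 28 30 20
f 29 17 31
f 29 31 30
f 30 31 32
f 30 32 20
f 31 17 33
f 31 33 32
f 32 33 34
f 32 34 20
f 33 17 35
f 33 35 34
f 34 35 36
f 34 36 20
f 35 17 37
f 35 37 36
f 36 37 38
f 36 38 20
f 37 17 39
f 37 39 38
f 38 39 40
f 38 40 20
f 39 17 41
f 39 41 40
f 40 41 42
f 40 42 20
f 41 17 43
f 41 43 42
f 42 43 44
f 42 44 20
f 43 17 45
f 43 45 44
f 44 45 46
f 44 46 20
f 45 17 18
f 45 18 46
f 46 18 19
f 46 19 20



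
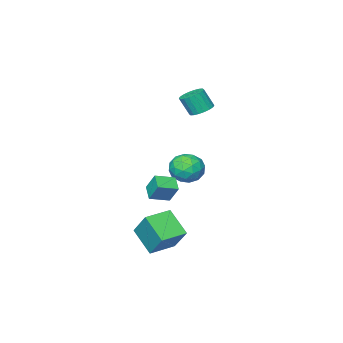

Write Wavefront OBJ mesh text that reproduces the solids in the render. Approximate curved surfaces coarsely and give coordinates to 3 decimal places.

v 2.18 1.145 -3.944
v 2.355 2.483 -2.27
v 2.221 2.736 -5.22
v 2.397 4.074 -3.546
v 3.943 1.026 -4.034
v 4.119 2.364 -2.36
v 3.985 2.617 -5.31
v 4.16 3.955 -3.636
v -1.984 -0.685 -1.652
v -1.313 -1.641 -1.299
v -3.467 -1.899 -2.121
v -2.796 -2.855 -1.768
v -3.208 -2.059 -0.94
v -2.291 -1.309 -0.65
v -2.489 -2.231 -2.77
v -1.572 -1.481 -2.48
v -1.625 -2.596 -1.989
v -2.07 -2.49 -0.859
v -2.71 -1.05 -2.561
v -3.155 -0.944 -1.431
v -1.518 -1.056 -1.434
v -3.262 -2.484 -1.986
v -3.504 -2.016 -1.499
v -3.11 -2.578 -1.291
v -2.093 -0.861 -1.053
v -1.699 -1.423 -0.845
v -2.813 -1.669 -0.635
v -3.081 -2.117 -2.575
v -2.687 -2.679 -2.367
v -1.67 -0.962 -2.129
v -1.276 -1.524 -1.921
v -1.967 -1.871 -2.785
v -1.308 -2.18 -1.633
v -2.179 -2.893 -1.908
v -1.998 -2.527 -2.497
v -1.46 -2.086 -2.327
v -1.569 -2.117 -0.968
v -2.441 -2.831 -1.244
v -2.683 -2.363 -0.757
v -2.144 -1.922 -0.587
v -1.752 -2.679 -1.374
v -2.339 -0.709 -2.176
v -3.211 -1.423 -2.452
v -2.636 -1.618 -2.833
v -2.097 -1.177 -2.663
v -2.601 -0.647 -1.512
v -3.472 -1.36 -1.787
v -3.32 -1.454 -1.093
v -2.782 -1.013 -0.923
v -3.028 -0.861 -2.046
v -3.464 -1.638 3.084
v -2.66 -1.411 2.925
v -2.253 -1.936 4.237
v -3.056 -2.162 4.396
v -2.803 -1.103 3.093
v -2.395 -1.628 4.404
v -3.076 -0.901 3.259
v -2.669 -1.426 4.57
v -3.427 -0.845 3.39
v -3.019 -1.37 4.701
v -3.784 -0.946 3.46
v -3.377 -1.471 4.772
v -4.079 -1.184 3.457
v -3.671 -1.709 4.768
v -4.251 -1.512 3.379
v -3.844 -2.036 4.691
v -4.267 -1.864 3.243
v -3.86 -2.389 4.555
v -4.125 -2.172 3.076
v -3.717 -2.697 4.387
v -3.851 -2.374 2.91
v -3.444 -2.899 4.221
v -3.501 -2.43 2.779
v -3.093 -2.955 4.09
v -3.143 -2.329 2.708
v -2.736 -2.854 4.02
v -2.849 -2.091 2.712
v -2.441 -2.616 4.023
v -2.676 -1.764 2.789
v -2.269 -2.288 4.101
v -3.634 -3.388 -3.338
v -3.585 -3.962 -2.727
v -4.197 -2.765 -2.708
v -4.148 -3.339 -2.096
v -2.632 -2.881 -2.944
v -2.583 -3.455 -2.332
v -3.195 -2.258 -2.313
v -3.146 -2.832 -1.702
v -0.329 -1.198 -2.683
v -0.41 -0.444 -1.459
v 0.149 -0.303 -3.203
v 0.068 0.451 -1.978
v 0.912 -1.651 -2.322
v 0.831 -0.897 -1.097
v 1.39 -0.756 -2.841
v 1.309 -0.002 -1.617
f 2 4 1
f 5 2 1
f 1 4 3
f 3 5 1
f 2 8 4
f 6 2 5
f 6 8 2
f 4 8 3
f 7 5 3
f 3 8 7
f 7 6 5
f 8 6 7
f 9 46 25
f 46 20 49
f 25 49 14
f 46 49 25
f 9 25 21
f 25 14 26
f 21 26 10
f 25 26 21
f 9 21 30
f 21 10 31
f 30 31 16
f 21 31 30
f 9 30 42
f 30 16 45
f 42 45 19
f 30 45 42
f 9 42 46
f 42 19 50
f 46 50 20
f 42 50 46
f 10 26 37
f 26 14 40
f 37 40 18
f 26 40 37
f 14 49 27
f 49 20 48
f 27 48 13
f 49 48 27
f 20 50 47
f 50 19 43
f 47 43 11
f 50 43 47
f 19 45 44
f 45 16 32
f 44 32 15
f 45 32 44
f 16 31 36
f 31 10 33
f 36 33 17
f 31 33 36
f 12 38 24
f 38 18 39
f 24 39 13
f 38 39 24
f 12 24 22
f 24 13 23
f 22 23 11
f 24 23 22
f 12 22 29
f 22 11 28
f 29 28 15
f 22 28 29
f 12 29 34
f 29 15 35
f 34 35 17
f 29 35 34
f 12 34 38
f 34 17 41
f 38 41 18
f 34 41 38
f 13 39 27
f 39 18 40
f 27 40 14
f 39 40 27
f 11 23 47
f 23 13 48
f 47 48 20
f 23 48 47
f 15 28 44
f 28 11 43
f 44 43 19
f 28 43 44
f 17 35 36
f 35 15 32
f 36 32 16
f 35 32 36
f 18 41 37
f 41 17 33
f 37 33 10
f 41 33 37
f 52 51 55
f 52 55 53
f 53 55 56
f 53 56 54
f 55 51 57
f 55 57 56
f 56 57 58
f 56 58 54
f 57 51 59
f 57 59 58
f 58 59 60
f 58 60 54
f 59 51 61
f 59 61 60
f 60 61 62
f 60 62 54
f 61 51 63
f 61 63 62
f 62 63 64
f 62 64 54
f 63 51 65
f 63 65 64
f 64 65 66
f 64 66 54
f 65 51 67
f 65 67 66
f 66 67 68
f 66 68 54
f 67 51 69
f 67 69 68
f 68 69 70
f 68 70 54
f 69 51 71
f 69 71 70
f 70 71 72
f 70 72 54
f 71 51 73
f 71 73 72
f 72 73 74
f 72 74 54
f 73 51 75
f 73 75 74
f 74 75 76
f 74 76 54
f 75 51 77
f 75 77 76
f 76 77 78
f 76 78 54
f 77 51 79
f 77 79 78
f 78 79 80
f 78 80 54
f 79 51 52
f 79 52 80
f 80 52 53
f 80 53 54
f 82 84 81
f 85 82 81
f 81 84 83
f 83 85 81
f 82 88 84
f 86 82 85
f 86 88 82
f 84 88 83
f 87 85 83
f 83 88 87
f 87 86 85
f 88 86 87
f 90 92 89
f 93 90 89
f 89 92 91
f 91 93 89
f 90 96 92
f 94 90 93
f 94 96 90
f 92 96 91
f 95 93 91
f 91 96 95
f 95 94 93
f 96 94 95



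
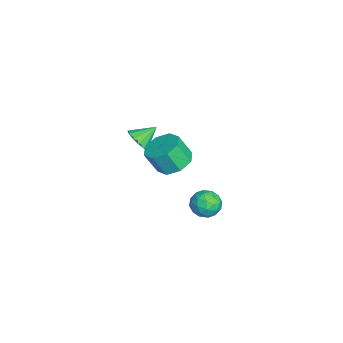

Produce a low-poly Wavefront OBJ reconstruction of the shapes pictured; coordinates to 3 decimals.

v -0.824 -1.663 3.478
v -0.116 -1.342 3.423
v -1.196 -0.717 4.222
v -0.353 -1.175 3.092
v -0.741 -1.164 2.885
v -1.154 -1.311 2.865
v -1.463 -1.57 3.04
v -1.569 -1.858 3.354
v -1.439 -2.085 3.708
v -1.113 -2.178 3.988
v -0.696 -2.107 4.106
v -0.319 -1.896 4.025
v -0.103 -1.61 3.77
v -3.058 2.69 -3.503
v -2.38 2.326 -4.016
v -3.54 1.314 -3.164
v -2.862 0.95 -3.677
v -2.661 1.385 -2.886
v -2.363 2.236 -3.095
v -3.557 1.404 -4.085
v -3.259 2.255 -4.294
v -2.688 1.532 -4.376
v -2.134 1.52 -3.635
v -3.786 2.12 -3.545
v -3.232 2.108 -2.804
v -2.677 2.629 -3.789
v -3.243 1.011 -3.391
v -3.125 1.267 -2.926
v -2.726 1.053 -3.228
v -2.667 2.576 -3.248
v -2.268 2.362 -3.549
v -2.433 1.809 -2.885
v -3.652 1.278 -3.631
v -3.253 1.064 -3.932
v -3.194 2.587 -3.952
v -2.795 2.373 -4.254
v -3.487 1.831 -4.295
v -2.459 1.948 -4.302
v -2.742 1.139 -4.103
v -3.151 1.406 -4.343
v -2.976 1.906 -4.466
v -2.133 1.941 -3.867
v -2.417 1.132 -3.668
v -2.299 1.388 -3.203
v -2.123 1.888 -3.325
v -2.315 1.474 -4.078
v -3.503 2.508 -3.512
v -3.787 1.699 -3.313
v -3.797 1.752 -3.855
v -3.621 2.252 -3.977
v -3.178 2.501 -3.077
v -3.461 1.692 -2.878
v -2.944 1.734 -2.714
v -2.769 2.234 -2.837
v -3.605 2.166 -3.102
v -3.911 0.197 -0.921
v -2.887 0.493 -0.75
v -2.904 -0.22 0.592
v -3.929 -0.517 0.421
v -3.429 1.047 -0.463
v -3.446 0.334 0.879
v -4.254 1.103 -0.444
v -4.271 0.39 0.898
v -4.878 0.628 -0.705
v -4.895 -0.086 0.638
v -4.936 -0.1 -1.092
v -4.953 -0.813 0.25
v -4.394 -0.654 -1.379
v -4.411 -1.367 -0.037
v -3.569 -0.71 -1.398
v -3.586 -1.423 -0.056
v -2.945 -0.234 -1.138
v -2.962 -0.948 0.205
f 2 1 4
f 2 4 3
f 4 1 5
f 4 5 3
f 5 1 6
f 5 6 3
f 6 1 7
f 6 7 3
f 7 1 8
f 7 8 3
f 8 1 9
f 8 9 3
f 9 1 10
f 9 10 3
f 10 1 11
f 10 11 3
f 11 1 12
f 11 12 3
f 12 1 13
f 12 13 3
f 13 1 2
f 13 2 3
f 14 51 30
f 51 25 54
f 30 54 19
f 51 54 30
f 14 30 26
f 30 19 31
f 26 31 15
f 30 31 26
f 14 26 35
f 26 15 36
f 35 36 21
f 26 36 35
f 14 35 47
f 35 21 50
f 47 50 24
f 35 50 47
f 14 47 51
f 47 24 55
f 51 55 25
f 47 55 51
f 15 31 42
f 31 19 45
f 42 45 23
f 31 45 42
f 19 54 32
f 54 25 53
f 32 53 18
f 54 53 32
f 25 55 52
f 55 24 48
f 52 48 16
f 55 48 52
f 24 50 49
f 50 21 37
f 49 37 20
f 50 37 49
f 21 36 41
f 36 15 38
f 41 38 22
f 36 38 41
f 17 43 29
f 43 23 44
f 29 44 18
f 43 44 29
f 17 29 27
f 29 18 28
f 27 28 16
f 29 28 27
f 17 27 34
f 27 16 33
f 34 33 20
f 27 33 34
f 17 34 39
f 34 20 40
f 39 40 22
f 34 40 39
f 17 39 43
f 39 22 46
f 43 46 23
f 39 46 43
f 18 44 32
f 44 23 45
f 32 45 19
f 44 45 32
f 16 28 52
f 28 18 53
f 52 53 25
f 28 53 52
f 20 33 49
f 33 16 48
f 49 48 24
f 33 48 49
f 22 40 41
f 40 20 37
f 41 37 21
f 40 37 41
f 23 46 42
f 46 22 38
f 42 38 15
f 46 38 42
f 57 56 60
f 57 60 58
f 58 60 61
f 58 61 59
f 60 56 62
f 60 62 61
f 61 62 63
f 61 63 59
f 62 56 64
f 62 64 63
f 63 64 65
f 63 65 59
f 64 56 66
f 64 66 65
f 65 66 67
f 65 67 59
f 66 56 68
f 66 68 67
f 67 68 69
f 67 69 59
f 68 56 70
f 68 70 69
f 69 70 71
f 69 71 59
f 70 56 72
f 70 72 71
f 71 72 73
f 71 73 59
f 72 56 57
f 72 57 73
f 73 57 58
f 73 58 59



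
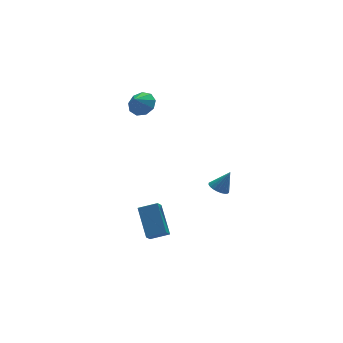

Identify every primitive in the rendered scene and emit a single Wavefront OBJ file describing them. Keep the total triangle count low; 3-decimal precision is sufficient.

v -0.458 4.149 2.652
v 0.246 3.715 3.031
v -1.082 3.831 3.448
v 0.218 4.3 3.243
v -0.127 4.814 3.178
v -0.627 5.017 2.868
v -1.048 4.814 2.456
v -1.193 4.3 2.137
v -0.994 3.715 2.058
v -0.544 3.334 2.258
v -0.055 3.334 2.642
v 3.097 0.898 -3.937
v 3.61 0.537 -4.249
v 3.823 0.842 -2.683
v 3.697 0.811 -4.288
v 3.681 1.101 -4.266
v 3.564 1.356 -4.187
v 3.366 1.531 -4.065
v 3.122 1.597 -3.921
v 2.874 1.542 -3.779
v 2.664 1.375 -3.665
v 2.529 1.126 -3.598
v 2.492 0.837 -3.59
v 2.561 0.559 -3.642
v 2.721 0.339 -3.744
v 2.947 0.216 -3.88
v 3.199 0.211 -4.026
v 3.433 0.324 -4.157
v -2.979 -4.77 -1.704
v -2.759 -3.129 -0.428
v -4.01 -4.326 -2.098
v -3.791 -2.685 -0.822
v -2.549 -4.335 -2.338
v -2.33 -2.694 -1.062
v -3.581 -3.891 -2.732
v -3.361 -2.25 -1.456
f 2 1 4
f 2 4 3
f 4 1 5
f 4 5 3
f 5 1 6
f 5 6 3
f 6 1 7
f 6 7 3
f 7 1 8
f 7 8 3
f 8 1 9
f 8 9 3
f 9 1 10
f 9 10 3
f 10 1 11
f 10 11 3
f 11 1 2
f 11 2 3
f 13 12 15
f 13 15 14
f 15 12 16
f 15 16 14
f 16 12 17
f 16 17 14
f 17 12 18
f 17 18 14
f 18 12 19
f 18 19 14
f 19 12 20
f 19 20 14
f 20 12 21
f 20 21 14
f 21 12 22
f 21 22 14
f 22 12 23
f 22 23 14
f 23 12 24
f 23 24 14
f 24 12 25
f 24 25 14
f 25 12 26
f 25 26 14
f 26 12 27
f 26 27 14
f 27 12 28
f 27 28 14
f 28 12 13
f 28 13 14
f 30 32 29
f 33 30 29
f 29 32 31
f 31 33 29
f 30 36 32
f 34 30 33
f 34 36 30
f 32 36 31
f 35 33 31
f 31 36 35
f 35 34 33
f 36 34 35



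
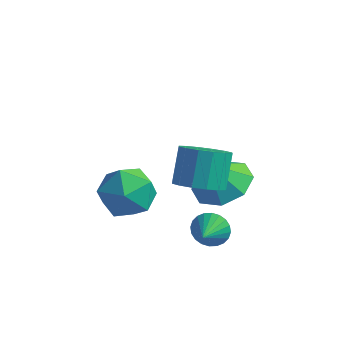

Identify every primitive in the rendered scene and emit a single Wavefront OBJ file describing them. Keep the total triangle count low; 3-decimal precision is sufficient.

v 3.194 0.566 -2.882
v 4.132 0.957 -2.462
v 2.826 0.174 -1.698
v 3.516 1.531 -2.463
v 2.711 1.539 -2.71
v 2.189 0.977 -3.058
v 2.255 0.174 -3.302
v 2.872 -0.399 -3.301
v 3.676 -0.408 -3.054
v 4.198 0.154 -2.706
v 3.87 -1.52 -3.288
v 4.256 -1.219 -2.845
v 4.07 -2.42 -2.852
v 4.027 -1.212 -2.726
v 3.775 -1.252 -2.692
v 3.537 -1.333 -2.749
v 3.35 -1.442 -2.888
v 3.242 -1.563 -3.088
v 3.23 -1.678 -3.319
v 3.314 -1.768 -3.544
v 3.484 -1.821 -3.731
v 3.712 -1.828 -3.85
v 3.964 -1.788 -3.884
v 4.202 -1.707 -3.827
v 4.389 -1.598 -3.688
v 4.497 -1.477 -3.488
v 4.51 -1.362 -3.257
v 4.425 -1.272 -3.032
v -0.344 -0.873 -2.837
v 0.563 -0.265 -2.616
v 0.697 -2.175 -3.524
v 1.604 -1.567 -3.303
v 1.01 -2.005 -2.468
v 0.366 -1.2 -2.044
v 0.894 -1.24 -4.096
v 0.25 -0.435 -3.672
v 1.328 -0.491 -3.394
v 1.4 -0.964 -2.388
v -0.14 -1.476 -3.752
v -0.068 -1.949 -2.746
v 3.909 -2.399 -0.349
v 4.694 -2.583 -0.05
v 4.477 -1.765 1.027
v 3.691 -1.581 0.729
v 4.75 -2.226 -0.31
v 4.533 -1.408 0.767
v 4.581 -1.916 -0.581
v 4.364 -1.097 0.496
v 4.231 -1.734 -0.789
v 4.014 -0.916 0.288
v 3.795 -1.732 -0.879
v 3.578 -0.913 0.198
v 3.39 -1.908 -0.827
v 3.173 -1.089 0.25
v 3.123 -2.215 -0.647
v 2.906 -1.397 0.43
v 3.067 -2.572 -0.387
v 2.85 -1.754 0.69
v 3.236 -2.883 -0.116
v 3.019 -2.064 0.961
v 3.586 -3.064 0.092
v 3.369 -2.246 1.169
v 4.022 -3.067 0.182
v 3.805 -2.248 1.259
v 4.427 -2.891 0.13
v 4.21 -2.072 1.207
f 2 1 4
f 2 4 3
f 4 1 5
f 4 5 3
f 5 1 6
f 5 6 3
f 6 1 7
f 6 7 3
f 7 1 8
f 7 8 3
f 8 1 9
f 8 9 3
f 9 1 10
f 9 10 3
f 10 1 2
f 10 2 3
f 12 11 14
f 12 14 13
f 14 11 15
f 14 15 13
f 15 11 16
f 15 16 13
f 16 11 17
f 16 17 13
f 17 11 18
f 17 18 13
f 18 11 19
f 18 19 13
f 19 11 20
f 19 20 13
f 20 11 21
f 20 21 13
f 21 11 22
f 21 22 13
f 22 11 23
f 22 23 13
f 23 11 24
f 23 24 13
f 24 11 25
f 24 25 13
f 25 11 26
f 25 26 13
f 26 11 27
f 26 27 13
f 27 11 28
f 27 28 13
f 28 11 12
f 28 12 13
f 29 40 34
f 29 34 30
f 29 30 36
f 29 36 39
f 29 39 40
f 30 34 38
f 34 40 33
f 40 39 31
f 39 36 35
f 36 30 37
f 32 38 33
f 32 33 31
f 32 31 35
f 32 35 37
f 32 37 38
f 33 38 34
f 31 33 40
f 35 31 39
f 37 35 36
f 38 37 30
f 42 41 45
f 42 45 43
f 43 45 46
f 43 46 44
f 45 41 47
f 45 47 46
f 46 47 48
f 46 48 44
f 47 41 49
f 47 49 48
f 48 49 50
f 48 50 44
f 49 41 51
f 49 51 50
f 50 51 52
f 50 52 44
f 51 41 53
f 51 53 52
f 52 53 54
f 52 54 44
f 53 41 55
f 53 55 54
f 54 55 56
f 54 56 44
f 55 41 57
f 55 57 56
f 56 57 58
f 56 58 44
f 57 41 59
f 57 59 58
f 58 59 60
f 58 60 44
f 59 41 61
f 59 61 60
f 60 61 62
f 60 62 44
f 61 41 63
f 61 63 62
f 62 63 64
f 62 64 44
f 63 41 65
f 63 65 64
f 64 65 66
f 64 66 44
f 65 41 42
f 65 42 66
f 66 42 43
f 66 43 44



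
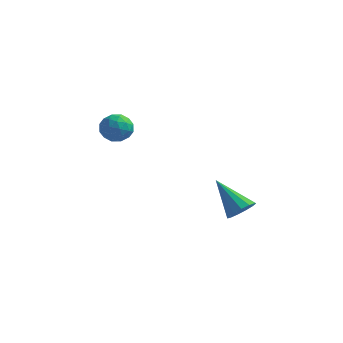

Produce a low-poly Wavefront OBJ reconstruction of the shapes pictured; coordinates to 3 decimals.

v -2.678 3.987 1.867
v -2.137 3.36 2.174
v -3.683 3 1.626
v -3.142 2.373 1.933
v -3.478 2.976 2.484
v -2.857 3.586 2.633
v -2.963 2.774 1.167
v -2.342 3.384 1.316
v -2.313 2.611 1.742
v -2.631 2.736 2.556
v -3.189 3.624 1.244
v -3.507 3.749 2.058
v -2.319 3.76 2.042
v -3.501 2.6 1.758
v -3.698 2.954 2.082
v -3.38 2.586 2.263
v -2.743 3.893 2.311
v -2.424 3.525 2.492
v -3.213 3.299 2.674
v -3.396 2.835 1.308
v -3.077 2.467 1.489
v -2.44 3.774 1.537
v -2.122 3.406 1.718
v -2.607 3.061 1.126
v -2.105 2.951 1.968
v -2.695 2.371 1.827
v -2.59 2.607 1.376
v -2.225 2.965 1.464
v -2.292 3.025 2.447
v -2.882 2.445 2.305
v -3.08 2.799 2.629
v -2.715 3.158 2.717
v -2.395 2.584 2.193
v -2.938 3.915 1.495
v -3.528 3.335 1.353
v -3.105 3.202 1.083
v -2.74 3.561 1.171
v -3.125 3.989 1.973
v -3.715 3.409 1.832
v -3.595 3.395 2.336
v -3.23 3.753 2.424
v -3.425 3.776 1.607
v 3.579 3.357 -2.202
v 4.068 3.122 -1.601
v 2.021 3.803 -0.758
v 4.142 3.568 -1.659
v 4.037 3.948 -1.89
v 3.786 4.14 -2.22
v 3.47 4.083 -2.544
v 3.188 3.796 -2.759
v 3.03 3.369 -2.798
v 3.047 2.939 -2.647
v 3.232 2.641 -2.355
v 3.528 2.571 -2.014
v 3.839 2.75 -1.733
f 1 38 17
f 38 12 41
f 17 41 6
f 38 41 17
f 1 17 13
f 17 6 18
f 13 18 2
f 17 18 13
f 1 13 22
f 13 2 23
f 22 23 8
f 13 23 22
f 1 22 34
f 22 8 37
f 34 37 11
f 22 37 34
f 1 34 38
f 34 11 42
f 38 42 12
f 34 42 38
f 2 18 29
f 18 6 32
f 29 32 10
f 18 32 29
f 6 41 19
f 41 12 40
f 19 40 5
f 41 40 19
f 12 42 39
f 42 11 35
f 39 35 3
f 42 35 39
f 11 37 36
f 37 8 24
f 36 24 7
f 37 24 36
f 8 23 28
f 23 2 25
f 28 25 9
f 23 25 28
f 4 30 16
f 30 10 31
f 16 31 5
f 30 31 16
f 4 16 14
f 16 5 15
f 14 15 3
f 16 15 14
f 4 14 21
f 14 3 20
f 21 20 7
f 14 20 21
f 4 21 26
f 21 7 27
f 26 27 9
f 21 27 26
f 4 26 30
f 26 9 33
f 30 33 10
f 26 33 30
f 5 31 19
f 31 10 32
f 19 32 6
f 31 32 19
f 3 15 39
f 15 5 40
f 39 40 12
f 15 40 39
f 7 20 36
f 20 3 35
f 36 35 11
f 20 35 36
f 9 27 28
f 27 7 24
f 28 24 8
f 27 24 28
f 10 33 29
f 33 9 25
f 29 25 2
f 33 25 29
f 44 43 46
f 44 46 45
f 46 43 47
f 46 47 45
f 47 43 48
f 47 48 45
f 48 43 49
f 48 49 45
f 49 43 50
f 49 50 45
f 50 43 51
f 50 51 45
f 51 43 52
f 51 52 45
f 52 43 53
f 52 53 45
f 53 43 54
f 53 54 45
f 54 43 55
f 54 55 45
f 55 43 44
f 55 44 45



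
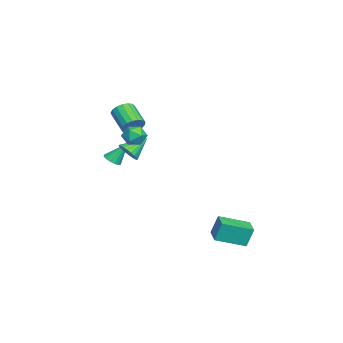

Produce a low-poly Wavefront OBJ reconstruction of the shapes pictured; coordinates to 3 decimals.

v 0.383 -1.212 3.044
v 1.01 -1.416 3.26
v 0.09 -2.284 2.88
v 0.717 -2.488 3.096
v 0.268 -2.209 3.547
v 0.449 -1.547 3.648
v 0.651 -2.153 2.492
v 0.832 -1.491 2.593
v 1.175 -1.998 2.919
v 0.939 -2.033 3.571
v 0.161 -1.667 2.569
v -0.075 -1.702 3.221
v -0.264 -2.014 3.389
v 0.139 -1.994 3.899
v -0.794 -2.667 4.661
v -1.196 -2.686 4.151
v -0.028 -1.733 3.925
v -0.961 -2.405 4.688
v -0.248 -1.536 3.829
v -1.181 -2.208 4.591
v -0.473 -1.448 3.632
v -1.406 -2.121 4.394
v -0.649 -1.49 3.379
v -1.582 -2.163 4.141
v -0.737 -1.652 3.128
v -1.67 -2.325 3.891
v -0.716 -1.897 2.937
v -1.649 -2.57 3.7
v -0.592 -2.169 2.85
v -1.525 -2.841 3.612
v -0.393 -2.405 2.886
v -1.326 -3.077 3.648
v -0.164 -2.551 3.037
v -1.097 -3.224 3.799
v 0.043 -2.574 3.269
v -0.89 -3.247 4.031
v 0.179 -2.469 3.528
v -0.754 -3.142 4.29
v 0.214 -2.26 3.755
v -0.719 -2.932 4.518
v -2.88 -3.515 -0.04
v -2.352 -3.558 0.061
v -3.04 -2.705 1.14
v -2.376 -3.33 -0.099
v -2.536 -3.152 -0.243
v -2.788 -3.071 -0.333
v -3.065 -3.109 -0.344
v -3.292 -3.256 -0.274
v -3.409 -3.472 -0.141
v -3.384 -3.7 0.019
v -3.224 -3.879 0.164
v -2.972 -3.96 0.253
v -2.696 -3.922 0.264
v -2.468 -3.775 0.194
v 2.935 2.189 -2.307
v 2.854 2.54 -1.236
v 2.516 3.686 -2.829
v 2.435 4.037 -1.758
v 4.005 2.483 -2.322
v 3.924 2.834 -1.251
v 3.586 3.98 -2.844
v 3.505 4.331 -1.773
v -1.042 -2.413 1.261
v -0.455 -2.175 1.48
v -1.698 -1.527 2.059
v -0.505 -2.013 1.259
v -0.647 -1.919 1.039
v -0.858 -1.911 0.857
v -1.1 -1.99 0.744
v -1.333 -2.141 0.722
v -1.515 -2.34 0.792
v -1.616 -2.551 0.944
v -1.617 -2.738 1.15
v -1.519 -2.869 1.376
v -1.339 -2.921 1.581
v -1.107 -2.885 1.732
v -0.864 -2.767 1.801
v -0.652 -2.588 1.776
v -0.507 -2.379 1.663
f 1 12 6
f 1 6 2
f 1 2 8
f 1 8 11
f 1 11 12
f 2 6 10
f 6 12 5
f 12 11 3
f 11 8 7
f 8 2 9
f 4 10 5
f 4 5 3
f 4 3 7
f 4 7 9
f 4 9 10
f 5 10 6
f 3 5 12
f 7 3 11
f 9 7 8
f 10 9 2
f 14 13 17
f 14 17 15
f 15 17 18
f 15 18 16
f 17 13 19
f 17 19 18
f 18 19 20
f 18 20 16
f 19 13 21
f 19 21 20
f 20 21 22
f 20 22 16
f 21 13 23
f 21 23 22
f 22 23 24
f 22 24 16
f 23 13 25
f 23 25 24
f 24 25 26
f 24 26 16
f 25 13 27
f 25 27 26
f 26 27 28
f 26 28 16
f 27 13 29
f 27 29 28
f 28 29 30
f 28 30 16
f 29 13 31
f 29 31 30
f 30 31 32
f 30 32 16
f 31 13 33
f 31 33 32
f 32 33 34
f 32 34 16
f 33 13 35
f 33 35 34
f 34 35 36
f 34 36 16
f 35 13 37
f 35 37 36
f 36 37 38
f 36 38 16
f 37 13 39
f 37 39 38
f 38 39 40
f 38 40 16
f 39 13 14
f 39 14 40
f 40 14 15
f 40 15 16
f 42 41 44
f 42 44 43
f 44 41 45
f 44 45 43
f 45 41 46
f 45 46 43
f 46 41 47
f 46 47 43
f 47 41 48
f 47 48 43
f 48 41 49
f 48 49 43
f 49 41 50
f 49 50 43
f 50 41 51
f 50 51 43
f 51 41 52
f 51 52 43
f 52 41 53
f 52 53 43
f 53 41 54
f 53 54 43
f 54 41 42
f 54 42 43
f 56 58 55
f 59 56 55
f 55 58 57
f 57 59 55
f 56 62 58
f 60 56 59
f 60 62 56
f 58 62 57
f 61 59 57
f 57 62 61
f 61 60 59
f 62 60 61
f 64 63 66
f 64 66 65
f 66 63 67
f 66 67 65
f 67 63 68
f 67 68 65
f 68 63 69
f 68 69 65
f 69 63 70
f 69 70 65
f 70 63 71
f 70 71 65
f 71 63 72
f 71 72 65
f 72 63 73
f 72 73 65
f 73 63 74
f 73 74 65
f 74 63 75
f 74 75 65
f 75 63 76
f 75 76 65
f 76 63 77
f 76 77 65
f 77 63 78
f 77 78 65
f 78 63 79
f 78 79 65
f 79 63 64
f 79 64 65



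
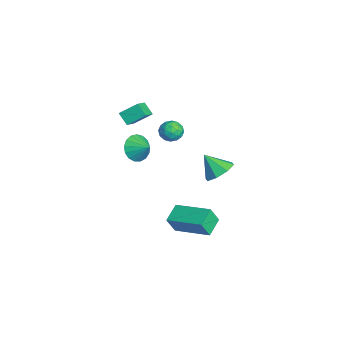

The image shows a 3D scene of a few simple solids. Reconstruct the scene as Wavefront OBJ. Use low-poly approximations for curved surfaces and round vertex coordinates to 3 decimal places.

v 3.055 0.345 -2.67
v 3.198 -0.106 -1.71
v 2.202 0.945 -2.261
v 2.345 0.494 -1.301
v 4.355 1.846 -2.159
v 4.498 1.395 -1.199
v 3.502 2.446 -1.75
v 3.645 1.995 -0.79
v -1.603 1.172 1.609
v -0.976 1.439 1.657
v -1.184 0.161 1.763
v -0.557 0.428 1.811
v -1.015 0.544 2.304
v -1.275 1.169 2.209
v -0.885 0.431 1.211
v -1.145 1.056 1.116
v -0.532 0.982 1.411
v -0.613 1.051 2.086
v -1.547 0.549 1.334
v -1.628 0.618 2.009
v -1.327 1.395 1.62
v -0.833 0.205 1.8
v -1.103 0.273 2.09
v -0.734 0.431 2.118
v -1.502 1.235 1.944
v -1.133 1.393 1.972
v -1.156 0.866 2.352
v -1.027 0.207 1.448
v -0.658 0.365 1.476
v -1.426 1.169 1.302
v -1.057 1.327 1.33
v -1.004 0.734 1.068
v -0.697 1.283 1.503
v -0.45 0.688 1.593
v -0.644 0.69 1.241
v -0.796 1.057 1.185
v -0.744 1.323 1.899
v -0.498 0.729 1.99
v -0.767 0.797 2.28
v -0.92 1.164 2.224
v -0.483 1.054 1.755
v -1.662 0.871 1.43
v -1.416 0.277 1.521
v -1.24 0.436 1.196
v -1.393 0.803 1.14
v -1.71 0.912 1.827
v -1.463 0.317 1.917
v -1.364 0.543 2.235
v -1.516 0.91 2.179
v -1.677 0.546 1.665
v 2.88 2.571 1.374
v 3.529 2.829 1.893
v 2.38 1.869 2.346
v 3.004 3.238 1.918
v 2.407 3.256 1.625
v 2.087 2.874 1.184
v 2.232 2.313 0.854
v 2.756 1.904 0.829
v 3.354 1.886 1.123
v 3.674 2.268 1.563
v -3.347 -0.777 0.857
v -3.885 -1.113 1.407
v -3.254 0.176 1.529
v -3.792 -0.16 2.08
v -2.468 -1.26 1.42
v -3.006 -1.596 1.971
v -2.375 -0.307 2.093
v -2.913 -0.643 2.643
v -2.45 -0.756 -0.427
v -1.824 -1.279 -0.699
v -1.75 -0.184 0.087
v -1.844 -0.99 -0.991
v -2.004 -0.647 -1.155
v -2.265 -0.33 -1.151
v -2.569 -0.109 -0.982
v -2.846 -0.037 -0.686
v -3.032 -0.13 -0.331
v -3.085 -0.365 0.003
v -2.992 -0.691 0.237
v -2.775 -1.031 0.32
v -2.484 -1.308 0.231
v -2.185 -1.458 -0.009
v -1.947 -1.448 -0.344
f 2 4 1
f 5 2 1
f 1 4 3
f 3 5 1
f 2 8 4
f 6 2 5
f 6 8 2
f 4 8 3
f 7 5 3
f 3 8 7
f 7 6 5
f 8 6 7
f 9 46 25
f 46 20 49
f 25 49 14
f 46 49 25
f 9 25 21
f 25 14 26
f 21 26 10
f 25 26 21
f 9 21 30
f 21 10 31
f 30 31 16
f 21 31 30
f 9 30 42
f 30 16 45
f 42 45 19
f 30 45 42
f 9 42 46
f 42 19 50
f 46 50 20
f 42 50 46
f 10 26 37
f 26 14 40
f 37 40 18
f 26 40 37
f 14 49 27
f 49 20 48
f 27 48 13
f 49 48 27
f 20 50 47
f 50 19 43
f 47 43 11
f 50 43 47
f 19 45 44
f 45 16 32
f 44 32 15
f 45 32 44
f 16 31 36
f 31 10 33
f 36 33 17
f 31 33 36
f 12 38 24
f 38 18 39
f 24 39 13
f 38 39 24
f 12 24 22
f 24 13 23
f 22 23 11
f 24 23 22
f 12 22 29
f 22 11 28
f 29 28 15
f 22 28 29
f 12 29 34
f 29 15 35
f 34 35 17
f 29 35 34
f 12 34 38
f 34 17 41
f 38 41 18
f 34 41 38
f 13 39 27
f 39 18 40
f 27 40 14
f 39 40 27
f 11 23 47
f 23 13 48
f 47 48 20
f 23 48 47
f 15 28 44
f 28 11 43
f 44 43 19
f 28 43 44
f 17 35 36
f 35 15 32
f 36 32 16
f 35 32 36
f 18 41 37
f 41 17 33
f 37 33 10
f 41 33 37
f 52 51 54
f 52 54 53
f 54 51 55
f 54 55 53
f 55 51 56
f 55 56 53
f 56 51 57
f 56 57 53
f 57 51 58
f 57 58 53
f 58 51 59
f 58 59 53
f 59 51 60
f 59 60 53
f 60 51 52
f 60 52 53
f 62 64 61
f 65 62 61
f 61 64 63
f 63 65 61
f 62 68 64
f 66 62 65
f 66 68 62
f 64 68 63
f 67 65 63
f 63 68 67
f 67 66 65
f 68 66 67
f 70 69 72
f 70 72 71
f 72 69 73
f 72 73 71
f 73 69 74
f 73 74 71
f 74 69 75
f 74 75 71
f 75 69 76
f 75 76 71
f 76 69 77
f 76 77 71
f 77 69 78
f 77 78 71
f 78 69 79
f 78 79 71
f 79 69 80
f 79 80 71
f 80 69 81
f 80 81 71
f 81 69 82
f 81 82 71
f 82 69 83
f 82 83 71
f 83 69 70
f 83 70 71

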